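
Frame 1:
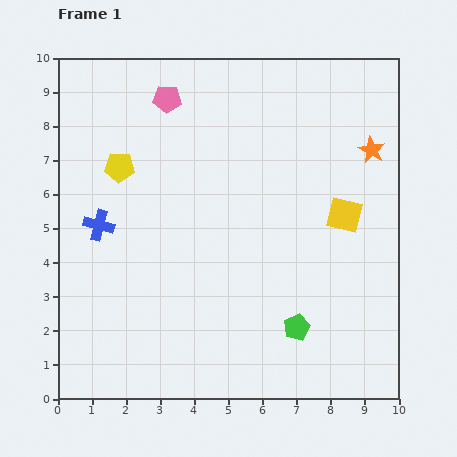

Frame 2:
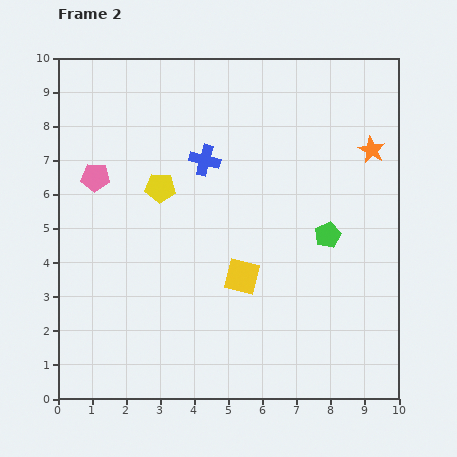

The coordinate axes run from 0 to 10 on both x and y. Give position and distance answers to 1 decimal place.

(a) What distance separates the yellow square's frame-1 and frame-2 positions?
3.5

The yellow square moved from (8.4, 5.4) to (5.4, 3.6), a distance of √(3.0² + 1.8²) ≈ 3.5.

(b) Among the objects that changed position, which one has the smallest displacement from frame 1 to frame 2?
the yellow pentagon

(moved 1.3)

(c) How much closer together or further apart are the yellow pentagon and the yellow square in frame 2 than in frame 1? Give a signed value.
-3.2

Distance in frame 1: 6.7. Distance in frame 2: 3.5.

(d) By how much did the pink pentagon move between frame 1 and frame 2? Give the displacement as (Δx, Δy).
(-2.1, -2.3)

The pink pentagon was at (3.2, 8.8) in frame 1 and (1.1, 6.5) in frame 2.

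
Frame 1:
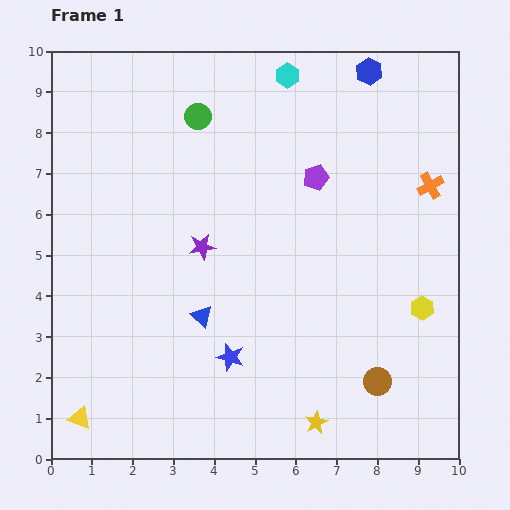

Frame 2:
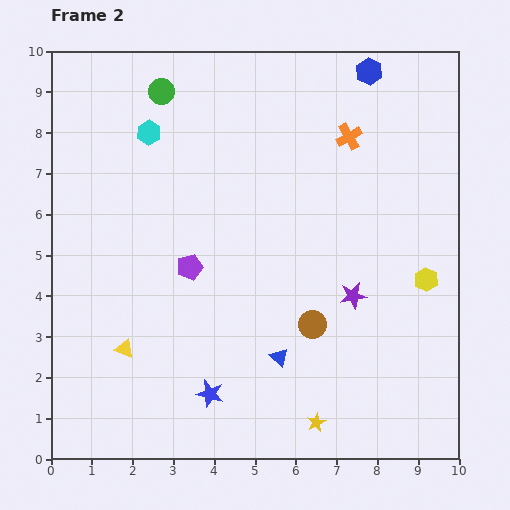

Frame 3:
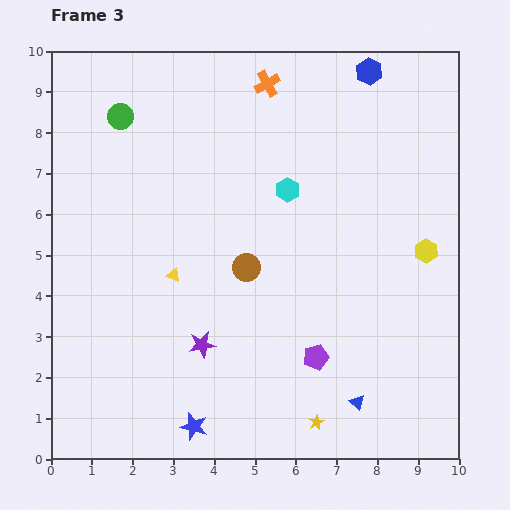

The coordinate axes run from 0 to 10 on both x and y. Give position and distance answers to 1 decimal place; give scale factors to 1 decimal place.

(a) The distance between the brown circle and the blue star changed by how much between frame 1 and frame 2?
-0.6

Distance in frame 1: 3.6. Distance in frame 2: 3.0.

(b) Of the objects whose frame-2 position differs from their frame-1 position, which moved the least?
the yellow hexagon

(moved 0.7)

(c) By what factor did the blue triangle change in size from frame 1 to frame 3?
0.7×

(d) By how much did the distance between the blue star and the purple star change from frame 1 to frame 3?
-0.8

Distance in frame 1: 2.8. Distance in frame 3: 2.0.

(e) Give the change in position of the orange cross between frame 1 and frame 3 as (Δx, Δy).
(-4.0, 2.5)

The orange cross was at (9.3, 6.7) in frame 1 and (5.3, 9.2) in frame 3.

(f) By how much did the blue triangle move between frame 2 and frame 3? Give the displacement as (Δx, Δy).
(1.9, -1.1)

The blue triangle was at (5.6, 2.5) in frame 2 and (7.5, 1.4) in frame 3.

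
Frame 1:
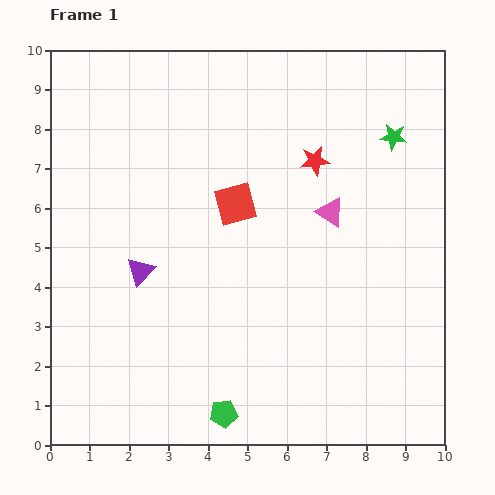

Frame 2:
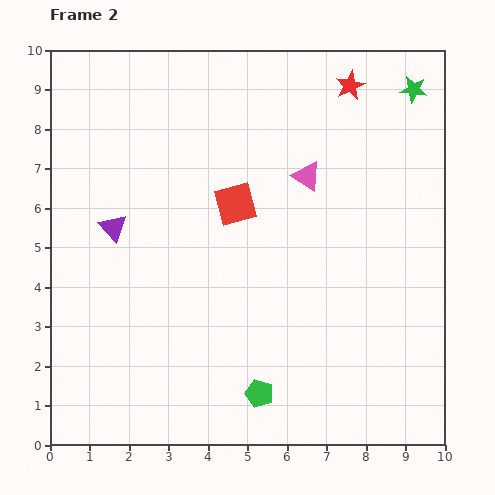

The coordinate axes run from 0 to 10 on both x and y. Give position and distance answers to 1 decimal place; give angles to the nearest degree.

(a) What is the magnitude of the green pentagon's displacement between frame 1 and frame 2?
1.0

The green pentagon moved from (4.4, 0.8) to (5.3, 1.3), a distance of √(0.9² + 0.5²) ≈ 1.0.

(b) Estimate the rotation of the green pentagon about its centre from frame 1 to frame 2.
26° clockwise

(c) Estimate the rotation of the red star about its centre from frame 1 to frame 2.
17° counter-clockwise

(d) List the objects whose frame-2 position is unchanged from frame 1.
the red square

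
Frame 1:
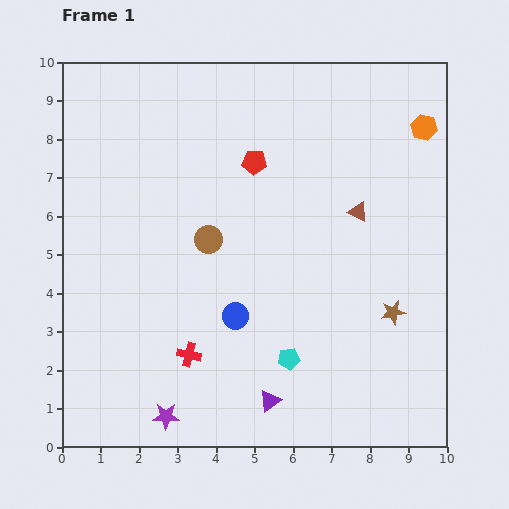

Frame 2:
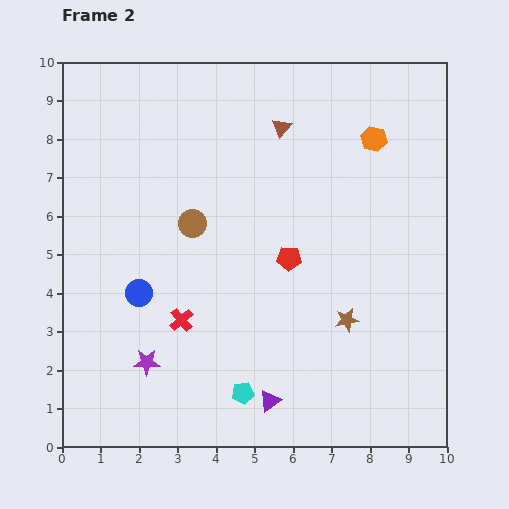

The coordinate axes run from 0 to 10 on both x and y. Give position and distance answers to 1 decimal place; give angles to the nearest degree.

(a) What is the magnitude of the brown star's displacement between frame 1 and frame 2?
1.2

The brown star moved from (8.6, 3.5) to (7.4, 3.3), a distance of √(1.2² + 0.2²) ≈ 1.2.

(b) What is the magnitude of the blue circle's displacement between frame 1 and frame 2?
2.6

The blue circle moved from (4.5, 3.4) to (2.0, 4.0), a distance of √(2.5² + 0.6²) ≈ 2.6.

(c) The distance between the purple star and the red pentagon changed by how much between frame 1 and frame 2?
-2.4

Distance in frame 1: 7.0. Distance in frame 2: 4.6.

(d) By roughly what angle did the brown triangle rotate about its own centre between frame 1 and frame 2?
41° clockwise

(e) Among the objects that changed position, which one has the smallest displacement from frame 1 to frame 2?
the brown circle

(moved 0.6)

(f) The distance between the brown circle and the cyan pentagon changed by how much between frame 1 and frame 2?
+0.9

Distance in frame 1: 3.7. Distance in frame 2: 4.6.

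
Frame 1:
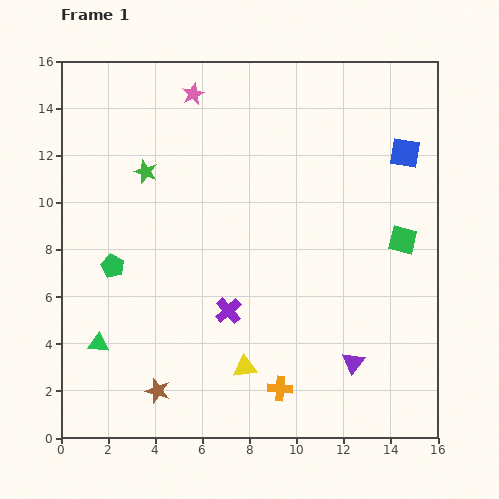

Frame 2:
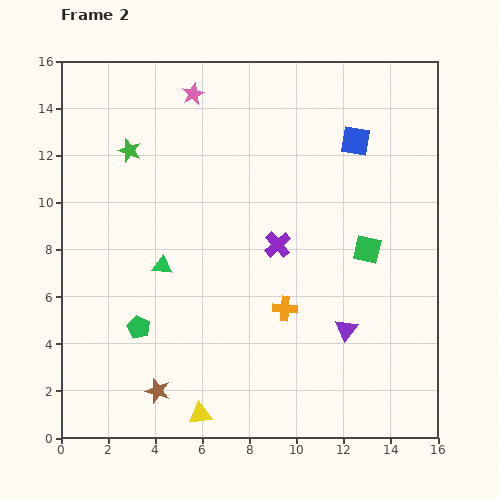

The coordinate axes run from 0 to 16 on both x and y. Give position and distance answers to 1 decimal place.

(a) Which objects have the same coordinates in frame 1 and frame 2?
the brown star, the pink star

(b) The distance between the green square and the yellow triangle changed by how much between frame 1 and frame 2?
+1.4

Distance in frame 1: 8.6. Distance in frame 2: 10.0.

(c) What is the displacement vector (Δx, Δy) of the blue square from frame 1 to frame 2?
(-2.1, 0.5)

The blue square was at (14.6, 12.1) in frame 1 and (12.5, 12.6) in frame 2.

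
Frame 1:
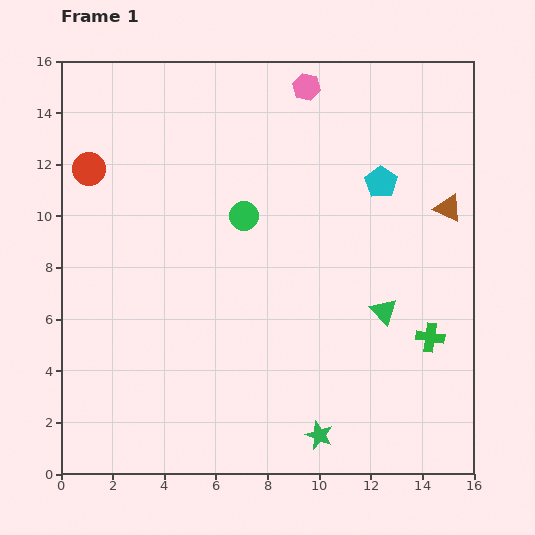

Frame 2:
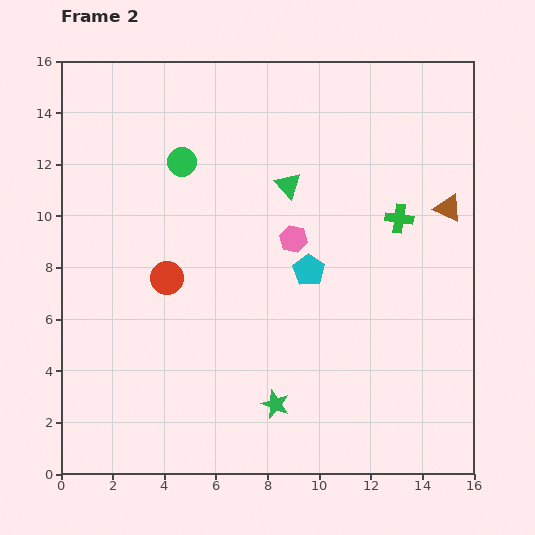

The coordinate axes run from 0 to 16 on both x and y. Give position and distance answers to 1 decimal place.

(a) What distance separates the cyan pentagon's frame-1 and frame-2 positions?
4.4

The cyan pentagon moved from (12.4, 11.3) to (9.6, 7.9), a distance of √(2.8² + 3.4²) ≈ 4.4.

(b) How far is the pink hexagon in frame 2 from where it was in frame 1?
5.9

The pink hexagon moved from (9.5, 15.0) to (9.0, 9.1), a distance of √(0.5² + 5.9²) ≈ 5.9.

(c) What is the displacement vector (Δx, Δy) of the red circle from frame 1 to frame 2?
(3.0, -4.2)

The red circle was at (1.1, 11.8) in frame 1 and (4.1, 7.6) in frame 2.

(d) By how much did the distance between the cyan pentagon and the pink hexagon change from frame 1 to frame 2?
-3.4

Distance in frame 1: 4.7. Distance in frame 2: 1.3.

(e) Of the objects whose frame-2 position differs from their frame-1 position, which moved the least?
the green star

(moved 2.1)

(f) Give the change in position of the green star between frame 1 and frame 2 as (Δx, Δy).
(-1.7, 1.2)

The green star was at (10.0, 1.5) in frame 1 and (8.3, 2.7) in frame 2.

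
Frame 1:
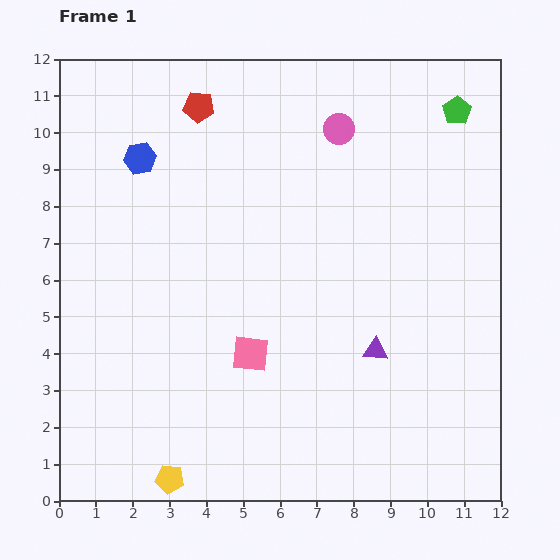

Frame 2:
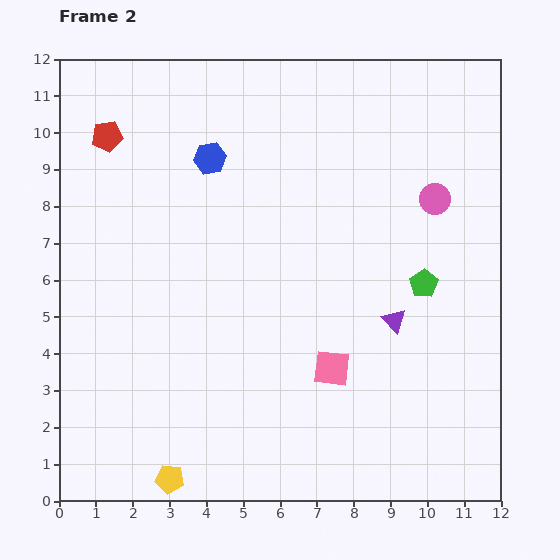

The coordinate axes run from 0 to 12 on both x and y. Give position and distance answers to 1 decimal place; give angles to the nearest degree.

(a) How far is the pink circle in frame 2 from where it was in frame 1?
3.2

The pink circle moved from (7.6, 10.1) to (10.2, 8.2), a distance of √(2.6² + 1.9²) ≈ 3.2.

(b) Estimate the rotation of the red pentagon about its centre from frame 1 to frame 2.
17° counter-clockwise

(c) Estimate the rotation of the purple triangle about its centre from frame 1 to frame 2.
42° clockwise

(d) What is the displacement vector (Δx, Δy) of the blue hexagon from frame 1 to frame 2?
(1.9, 0.0)

The blue hexagon was at (2.2, 9.3) in frame 1 and (4.1, 9.3) in frame 2.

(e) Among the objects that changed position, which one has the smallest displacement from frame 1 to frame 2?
the purple triangle

(moved 0.9)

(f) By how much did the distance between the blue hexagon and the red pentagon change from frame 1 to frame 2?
+0.8

Distance in frame 1: 2.1. Distance in frame 2: 2.9.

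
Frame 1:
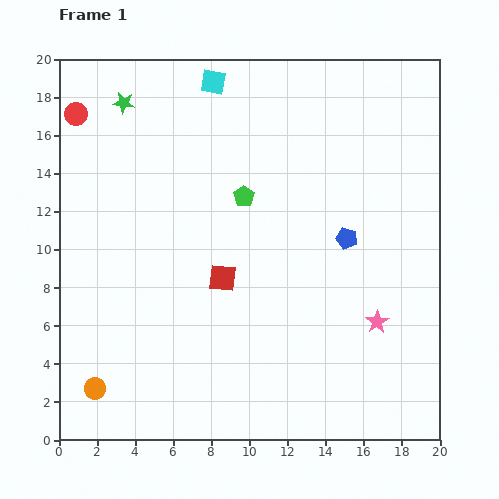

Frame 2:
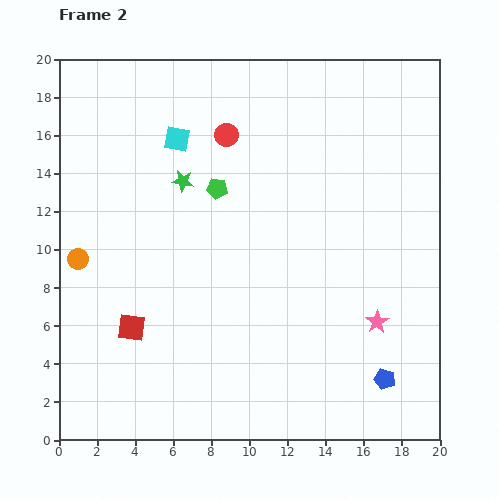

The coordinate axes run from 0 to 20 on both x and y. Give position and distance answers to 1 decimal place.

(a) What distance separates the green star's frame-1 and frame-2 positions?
5.1

The green star moved from (3.4, 17.7) to (6.5, 13.6), a distance of √(3.1² + 4.1²) ≈ 5.1.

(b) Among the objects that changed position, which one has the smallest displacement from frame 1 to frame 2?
the green pentagon

(moved 1.5)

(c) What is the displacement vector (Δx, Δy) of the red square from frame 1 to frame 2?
(-4.8, -2.6)

The red square was at (8.6, 8.5) in frame 1 and (3.8, 5.9) in frame 2.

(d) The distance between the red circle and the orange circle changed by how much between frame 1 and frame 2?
-4.2

Distance in frame 1: 14.4. Distance in frame 2: 10.2.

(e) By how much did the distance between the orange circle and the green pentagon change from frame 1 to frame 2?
-4.6

Distance in frame 1: 12.8. Distance in frame 2: 8.2.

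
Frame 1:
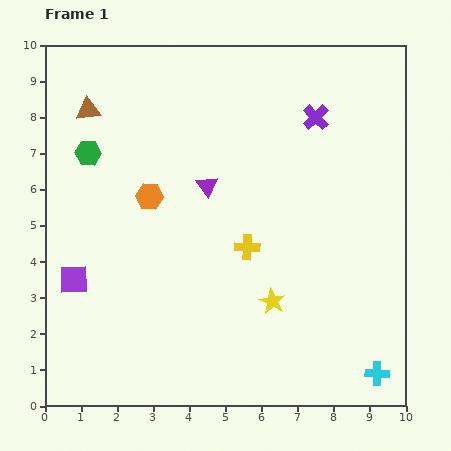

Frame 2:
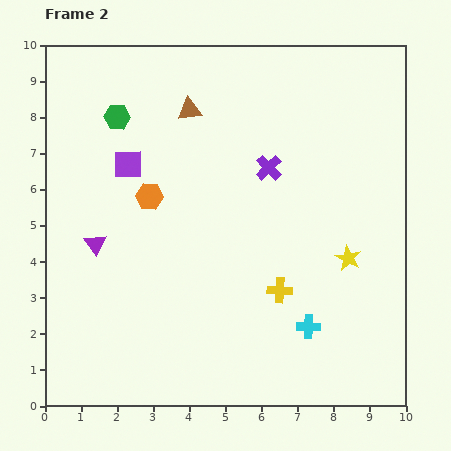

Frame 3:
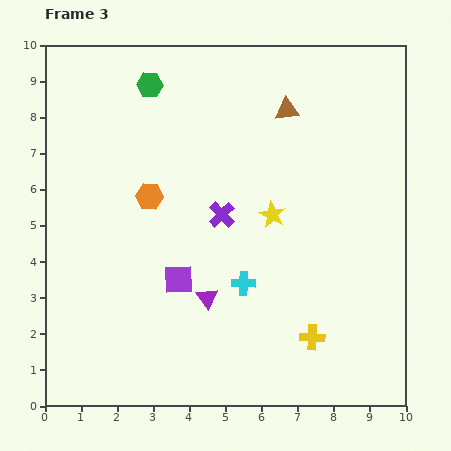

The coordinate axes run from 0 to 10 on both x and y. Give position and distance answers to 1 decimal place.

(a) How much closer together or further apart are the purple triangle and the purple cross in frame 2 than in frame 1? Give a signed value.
+1.6

Distance in frame 1: 3.6. Distance in frame 2: 5.2.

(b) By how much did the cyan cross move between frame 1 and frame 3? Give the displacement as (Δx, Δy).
(-3.7, 2.5)

The cyan cross was at (9.2, 0.9) in frame 1 and (5.5, 3.4) in frame 3.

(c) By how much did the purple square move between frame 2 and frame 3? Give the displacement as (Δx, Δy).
(1.4, -3.2)

The purple square was at (2.3, 6.7) in frame 2 and (3.7, 3.5) in frame 3.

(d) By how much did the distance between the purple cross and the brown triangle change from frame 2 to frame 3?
+0.7

Distance in frame 2: 2.7. Distance in frame 3: 3.4.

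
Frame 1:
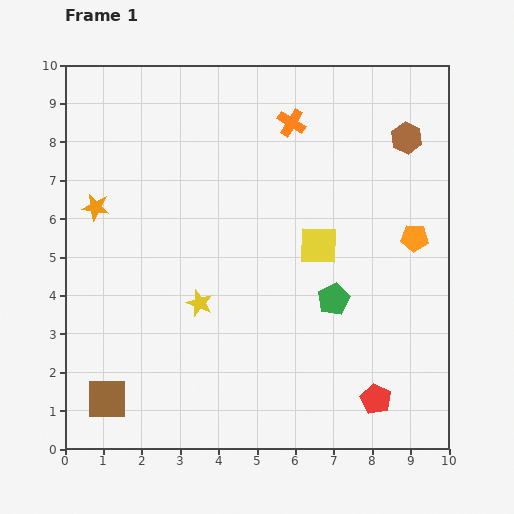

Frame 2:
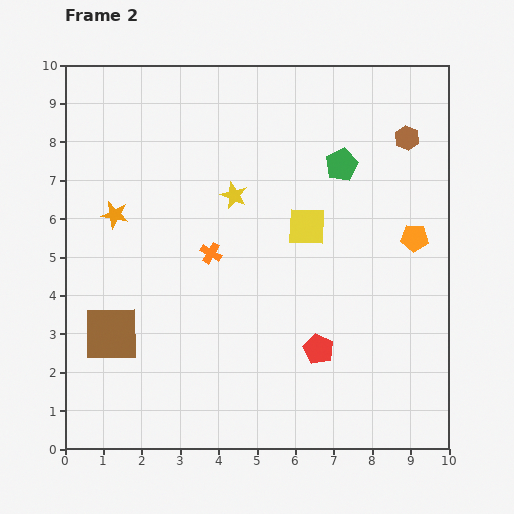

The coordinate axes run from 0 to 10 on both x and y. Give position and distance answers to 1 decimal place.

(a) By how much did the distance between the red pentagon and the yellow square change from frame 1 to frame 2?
-1.1

Distance in frame 1: 4.3. Distance in frame 2: 3.2.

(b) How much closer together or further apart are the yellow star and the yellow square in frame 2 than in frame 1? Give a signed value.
-1.3

Distance in frame 1: 3.4. Distance in frame 2: 2.1.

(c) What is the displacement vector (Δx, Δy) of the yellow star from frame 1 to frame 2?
(0.9, 2.8)

The yellow star was at (3.5, 3.8) in frame 1 and (4.4, 6.6) in frame 2.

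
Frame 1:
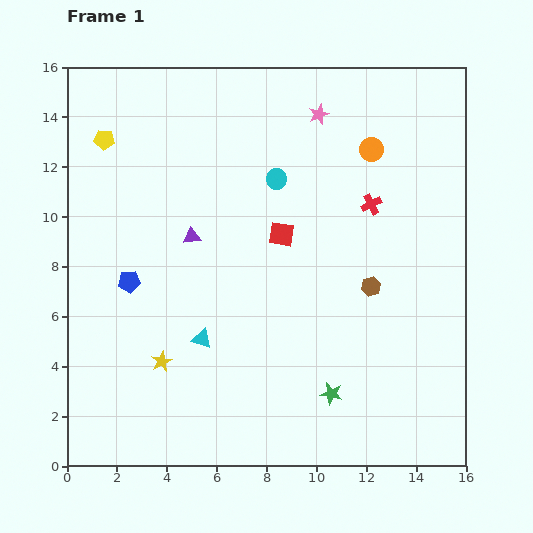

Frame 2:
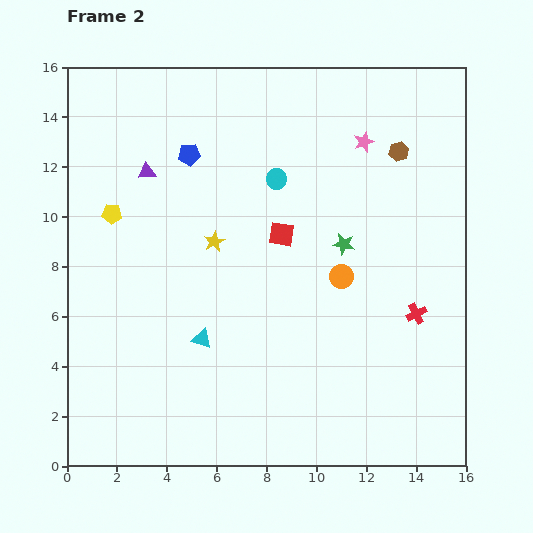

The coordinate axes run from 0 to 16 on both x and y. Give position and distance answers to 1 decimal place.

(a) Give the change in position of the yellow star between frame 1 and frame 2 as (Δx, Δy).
(2.1, 4.8)

The yellow star was at (3.8, 4.2) in frame 1 and (5.9, 9.0) in frame 2.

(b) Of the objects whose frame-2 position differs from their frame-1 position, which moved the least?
the pink star

(moved 2.1)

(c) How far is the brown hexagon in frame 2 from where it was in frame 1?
5.5

The brown hexagon moved from (12.2, 7.2) to (13.3, 12.6), a distance of √(1.1² + 5.4²) ≈ 5.5.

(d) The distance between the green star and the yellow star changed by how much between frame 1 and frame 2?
-1.7

Distance in frame 1: 6.9. Distance in frame 2: 5.2.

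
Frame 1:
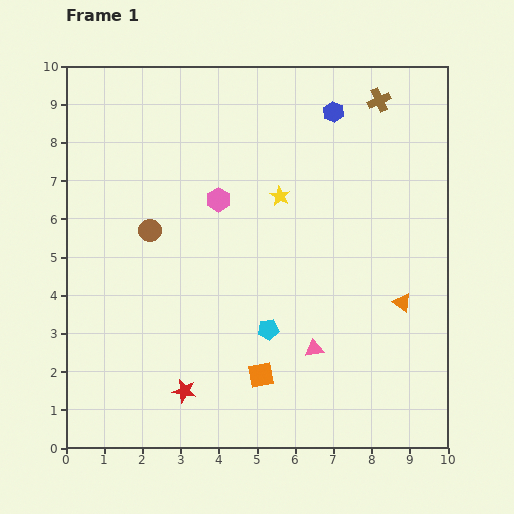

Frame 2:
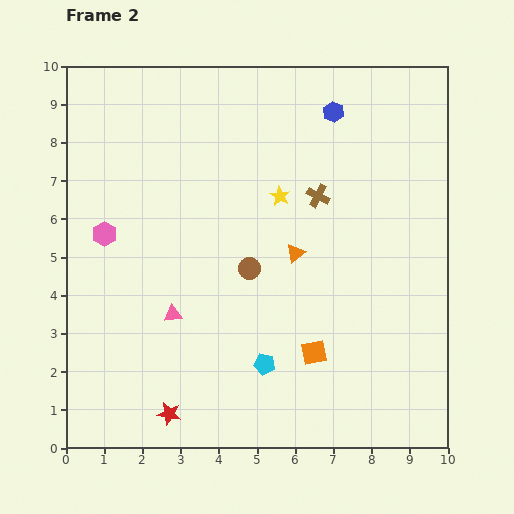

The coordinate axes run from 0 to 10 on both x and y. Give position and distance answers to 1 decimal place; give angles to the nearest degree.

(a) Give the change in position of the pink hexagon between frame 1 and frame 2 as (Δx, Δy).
(-3.0, -0.9)

The pink hexagon was at (4.0, 6.5) in frame 1 and (1.0, 5.6) in frame 2.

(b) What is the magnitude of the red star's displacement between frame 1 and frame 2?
0.7

The red star moved from (3.1, 1.5) to (2.7, 0.9), a distance of √(0.4² + 0.6²) ≈ 0.7.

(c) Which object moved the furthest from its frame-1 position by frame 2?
the pink triangle

(moved 3.8; next 3.1)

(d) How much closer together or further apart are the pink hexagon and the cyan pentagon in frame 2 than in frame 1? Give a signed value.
+1.8

Distance in frame 1: 3.6. Distance in frame 2: 5.4.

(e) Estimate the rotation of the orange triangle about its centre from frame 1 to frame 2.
46° clockwise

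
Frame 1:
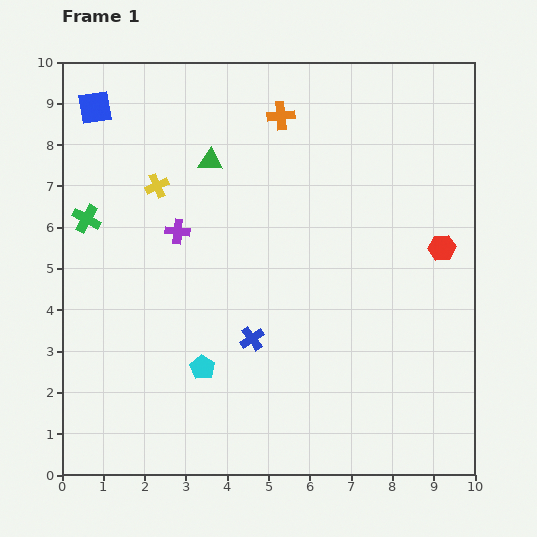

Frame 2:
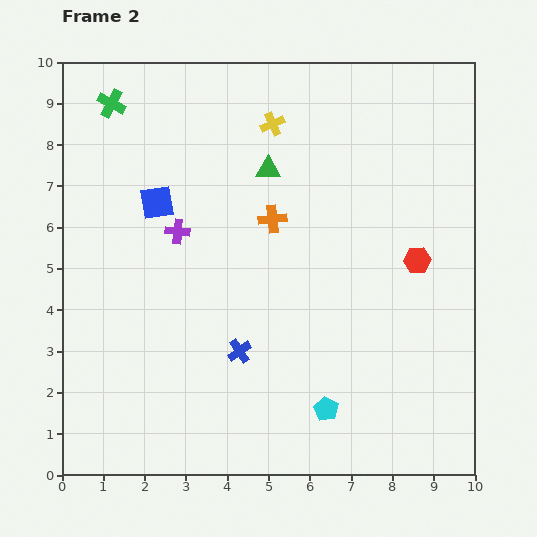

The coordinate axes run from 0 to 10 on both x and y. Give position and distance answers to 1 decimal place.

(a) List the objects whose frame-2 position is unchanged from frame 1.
the purple cross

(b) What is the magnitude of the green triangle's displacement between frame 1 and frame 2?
1.4

The green triangle moved from (3.6, 7.6) to (5.0, 7.4), a distance of √(1.4² + 0.2²) ≈ 1.4.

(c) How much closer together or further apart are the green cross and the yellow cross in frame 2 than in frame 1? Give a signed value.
+2.0

Distance in frame 1: 1.9. Distance in frame 2: 3.9.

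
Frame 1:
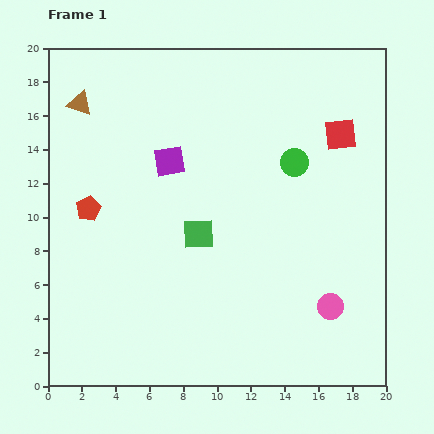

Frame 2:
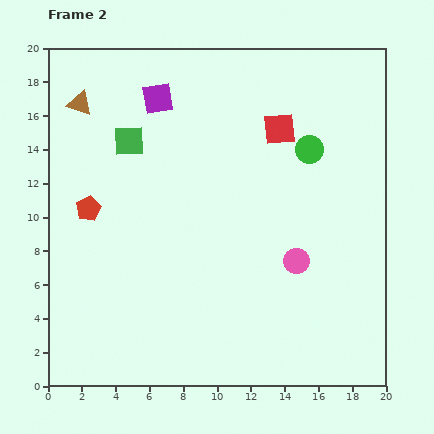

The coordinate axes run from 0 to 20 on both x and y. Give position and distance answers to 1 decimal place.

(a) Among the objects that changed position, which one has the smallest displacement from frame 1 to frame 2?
the green circle

(moved 1.2)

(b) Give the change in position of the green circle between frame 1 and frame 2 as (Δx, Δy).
(0.9, 0.8)

The green circle was at (14.6, 13.2) in frame 1 and (15.5, 14.0) in frame 2.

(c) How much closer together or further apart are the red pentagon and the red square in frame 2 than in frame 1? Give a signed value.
-3.3

Distance in frame 1: 15.5. Distance in frame 2: 12.2.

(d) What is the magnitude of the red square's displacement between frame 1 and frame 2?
3.6

The red square moved from (17.3, 14.9) to (13.7, 15.2), a distance of √(3.6² + 0.3²) ≈ 3.6.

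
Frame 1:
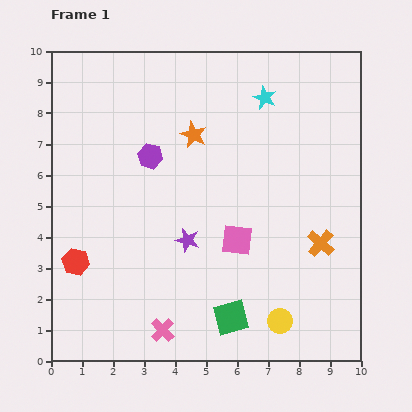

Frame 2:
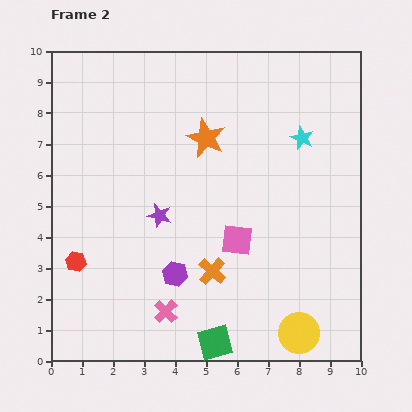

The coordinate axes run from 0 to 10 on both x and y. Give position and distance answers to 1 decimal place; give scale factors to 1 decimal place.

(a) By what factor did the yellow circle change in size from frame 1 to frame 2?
1.6×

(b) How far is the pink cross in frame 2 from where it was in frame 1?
0.6

The pink cross moved from (3.6, 1.0) to (3.7, 1.6), a distance of √(0.1² + 0.6²) ≈ 0.6.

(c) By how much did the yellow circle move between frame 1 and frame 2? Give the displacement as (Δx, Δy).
(0.6, -0.4)

The yellow circle was at (7.4, 1.3) in frame 1 and (8.0, 0.9) in frame 2.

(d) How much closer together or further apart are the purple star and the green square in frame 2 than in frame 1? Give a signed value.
+1.6

Distance in frame 1: 2.9. Distance in frame 2: 4.5.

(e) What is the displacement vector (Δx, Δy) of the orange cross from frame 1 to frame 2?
(-3.5, -0.9)

The orange cross was at (8.7, 3.8) in frame 1 and (5.2, 2.9) in frame 2.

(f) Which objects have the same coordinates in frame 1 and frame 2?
the red hexagon, the pink square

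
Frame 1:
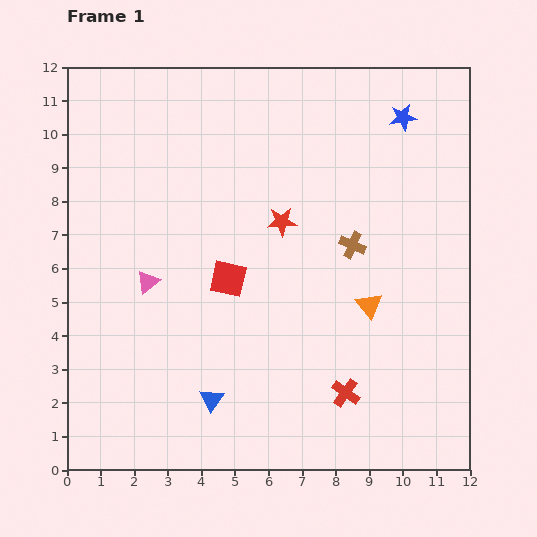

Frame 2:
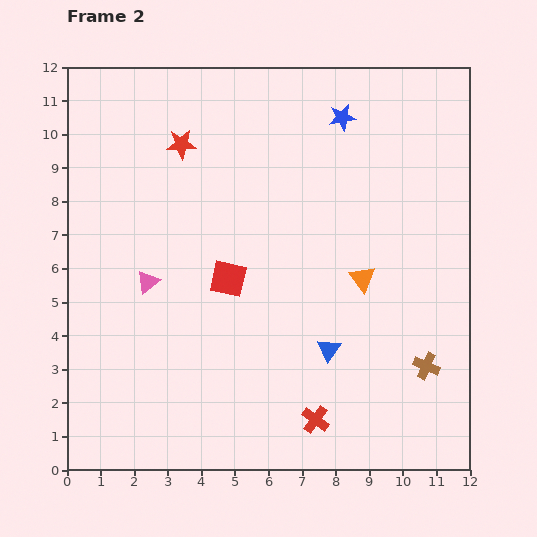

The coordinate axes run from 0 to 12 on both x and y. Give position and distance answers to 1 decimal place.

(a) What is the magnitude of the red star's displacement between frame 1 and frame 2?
3.8

The red star moved from (6.4, 7.4) to (3.4, 9.7), a distance of √(3.0² + 2.3²) ≈ 3.8.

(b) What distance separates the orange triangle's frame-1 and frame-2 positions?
0.8

The orange triangle moved from (9.0, 4.9) to (8.8, 5.7), a distance of √(0.2² + 0.8²) ≈ 0.8.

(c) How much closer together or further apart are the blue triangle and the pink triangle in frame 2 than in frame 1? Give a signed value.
+1.8

Distance in frame 1: 4.0. Distance in frame 2: 5.8.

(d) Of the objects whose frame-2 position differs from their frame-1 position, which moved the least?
the orange triangle

(moved 0.8)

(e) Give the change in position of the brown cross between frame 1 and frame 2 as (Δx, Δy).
(2.2, -3.6)

The brown cross was at (8.5, 6.7) in frame 1 and (10.7, 3.1) in frame 2.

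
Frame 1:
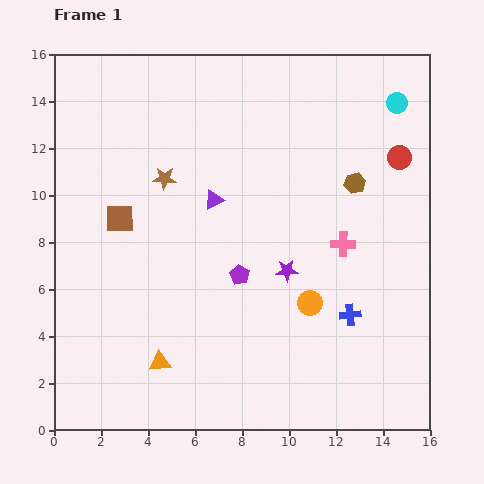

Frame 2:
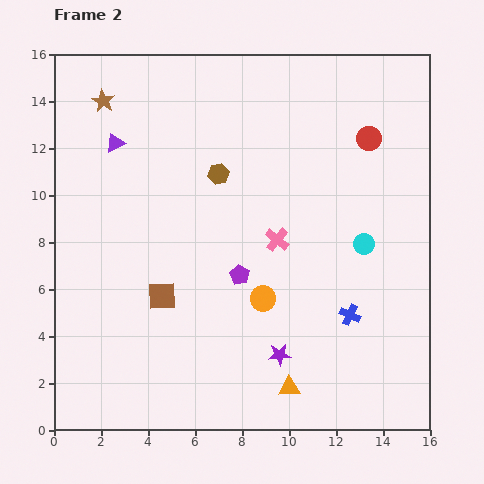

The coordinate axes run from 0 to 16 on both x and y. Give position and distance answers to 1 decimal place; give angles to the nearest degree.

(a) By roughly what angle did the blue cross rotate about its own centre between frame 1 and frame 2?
30° clockwise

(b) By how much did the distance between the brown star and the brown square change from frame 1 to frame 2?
+6.2

Distance in frame 1: 2.5. Distance in frame 2: 8.7.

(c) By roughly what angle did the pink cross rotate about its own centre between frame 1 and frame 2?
37° clockwise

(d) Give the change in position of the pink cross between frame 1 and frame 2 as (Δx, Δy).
(-2.8, 0.2)

The pink cross was at (12.3, 7.9) in frame 1 and (9.5, 8.1) in frame 2.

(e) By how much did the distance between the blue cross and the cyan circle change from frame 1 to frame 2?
-6.1

Distance in frame 1: 9.2. Distance in frame 2: 3.1.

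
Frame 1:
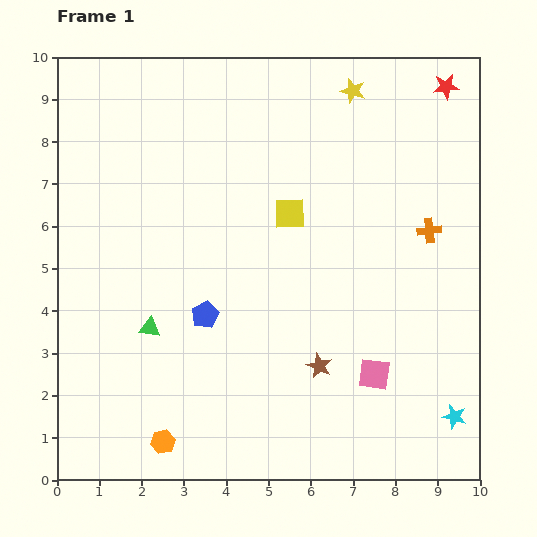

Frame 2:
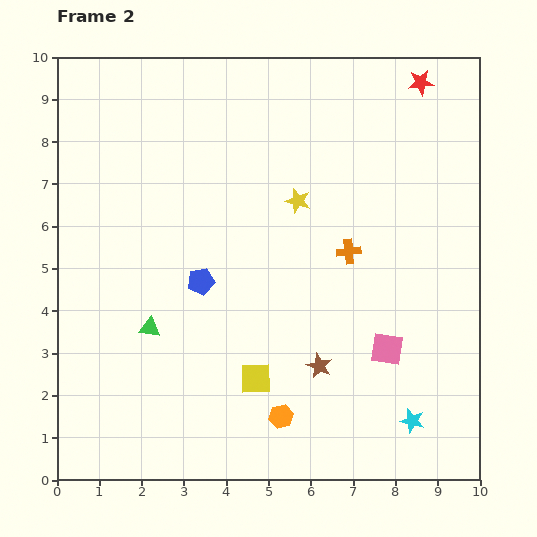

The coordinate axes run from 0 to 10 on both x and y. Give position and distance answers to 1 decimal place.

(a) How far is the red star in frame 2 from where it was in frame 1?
0.6

The red star moved from (9.2, 9.3) to (8.6, 9.4), a distance of √(0.6² + 0.1²) ≈ 0.6.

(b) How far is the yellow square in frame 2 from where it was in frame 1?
4.0

The yellow square moved from (5.5, 6.3) to (4.7, 2.4), a distance of √(0.8² + 3.9²) ≈ 4.0.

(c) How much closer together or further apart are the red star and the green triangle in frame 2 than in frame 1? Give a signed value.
-0.4

Distance in frame 1: 9.0. Distance in frame 2: 8.6.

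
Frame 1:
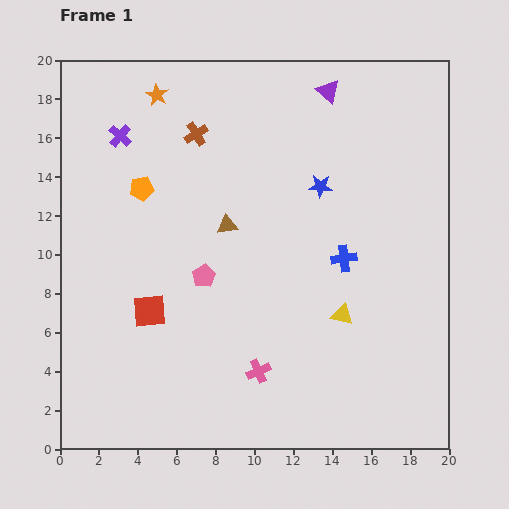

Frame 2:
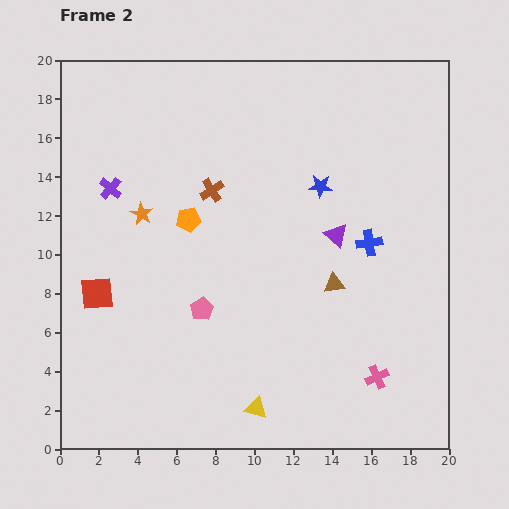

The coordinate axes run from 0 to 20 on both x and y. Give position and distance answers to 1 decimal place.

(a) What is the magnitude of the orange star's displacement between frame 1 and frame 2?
6.2

The orange star moved from (5.0, 18.2) to (4.2, 12.1), a distance of √(0.8² + 6.1²) ≈ 6.2.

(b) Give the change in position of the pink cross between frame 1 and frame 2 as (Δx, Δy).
(6.1, -0.3)

The pink cross was at (10.2, 4.0) in frame 1 and (16.3, 3.7) in frame 2.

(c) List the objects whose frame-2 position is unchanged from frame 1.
the blue star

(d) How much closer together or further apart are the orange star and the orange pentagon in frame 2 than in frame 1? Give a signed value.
-2.5

Distance in frame 1: 4.9. Distance in frame 2: 2.4.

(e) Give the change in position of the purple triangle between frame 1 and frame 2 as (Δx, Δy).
(0.4, -7.4)

The purple triangle was at (13.8, 18.4) in frame 1 and (14.2, 11.0) in frame 2.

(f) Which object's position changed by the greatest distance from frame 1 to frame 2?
the purple triangle

(moved 7.4; next 6.5)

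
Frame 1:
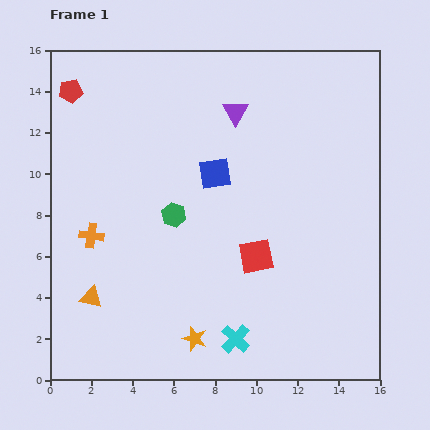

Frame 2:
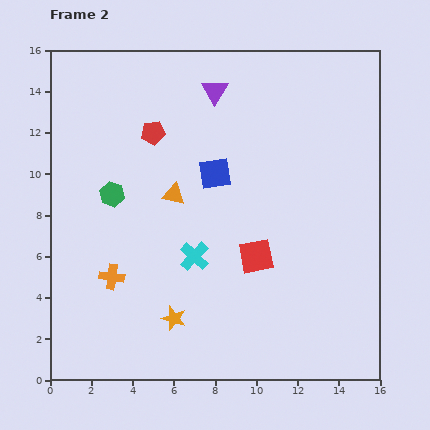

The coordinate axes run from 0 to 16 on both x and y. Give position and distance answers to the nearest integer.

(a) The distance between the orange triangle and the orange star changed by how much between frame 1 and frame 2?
+1

Distance in frame 1: 5. Distance in frame 2: 6.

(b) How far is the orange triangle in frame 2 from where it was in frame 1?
6

The orange triangle moved from (2, 4) to (6, 9), a distance of √(4² + 5²) ≈ 6.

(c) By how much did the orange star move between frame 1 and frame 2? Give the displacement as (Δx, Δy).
(-1, 1)

The orange star was at (7, 2) in frame 1 and (6, 3) in frame 2.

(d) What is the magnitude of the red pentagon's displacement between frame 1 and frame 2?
4

The red pentagon moved from (1, 14) to (5, 12), a distance of √(4² + 2²) ≈ 4.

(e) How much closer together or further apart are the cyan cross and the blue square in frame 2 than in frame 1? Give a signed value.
-4

Distance in frame 1: 8. Distance in frame 2: 4.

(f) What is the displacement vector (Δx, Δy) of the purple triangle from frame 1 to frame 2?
(-1, 1)

The purple triangle was at (9, 13) in frame 1 and (8, 14) in frame 2.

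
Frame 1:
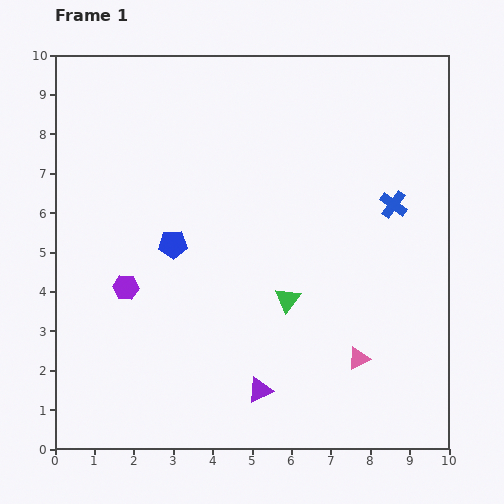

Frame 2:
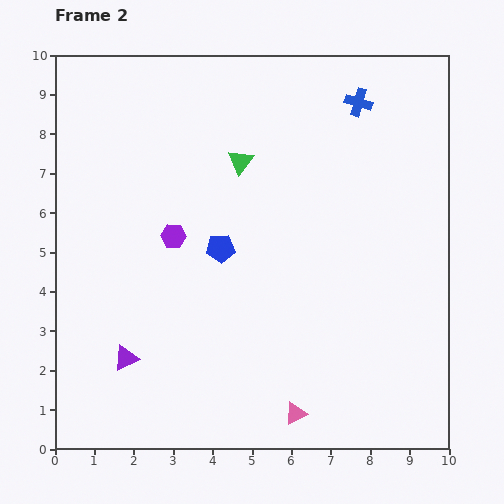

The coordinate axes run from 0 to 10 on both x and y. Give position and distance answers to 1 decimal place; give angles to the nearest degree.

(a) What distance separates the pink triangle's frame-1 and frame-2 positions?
2.1

The pink triangle moved from (7.7, 2.3) to (6.1, 0.9), a distance of √(1.6² + 1.4²) ≈ 2.1.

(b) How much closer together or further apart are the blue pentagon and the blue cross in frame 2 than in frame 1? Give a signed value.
-0.6

Distance in frame 1: 5.7. Distance in frame 2: 5.1.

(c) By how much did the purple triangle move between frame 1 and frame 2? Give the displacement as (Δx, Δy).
(-3.4, 0.8)

The purple triangle was at (5.2, 1.5) in frame 1 and (1.8, 2.3) in frame 2.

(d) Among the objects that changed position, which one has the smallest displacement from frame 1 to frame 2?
the blue pentagon

(moved 1.2)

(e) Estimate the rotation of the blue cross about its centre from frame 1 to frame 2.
19° counter-clockwise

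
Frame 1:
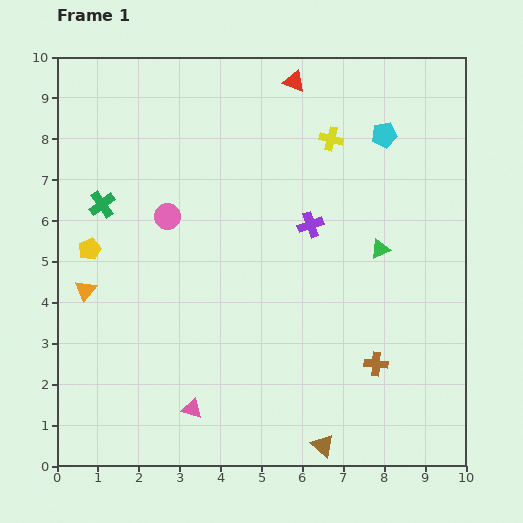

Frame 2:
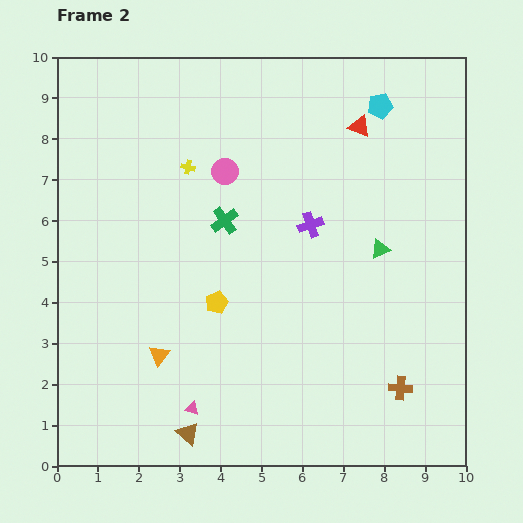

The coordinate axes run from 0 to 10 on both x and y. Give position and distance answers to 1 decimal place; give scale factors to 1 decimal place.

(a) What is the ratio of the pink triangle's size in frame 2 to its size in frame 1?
0.7×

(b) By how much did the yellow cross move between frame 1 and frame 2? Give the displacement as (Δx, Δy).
(-3.5, -0.7)

The yellow cross was at (6.7, 8.0) in frame 1 and (3.2, 7.3) in frame 2.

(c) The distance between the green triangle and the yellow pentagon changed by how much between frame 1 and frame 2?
-2.9

Distance in frame 1: 7.1. Distance in frame 2: 4.2.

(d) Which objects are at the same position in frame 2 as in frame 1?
the pink triangle, the green triangle, the purple cross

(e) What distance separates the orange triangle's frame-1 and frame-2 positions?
2.4

The orange triangle moved from (0.7, 4.3) to (2.5, 2.7), a distance of √(1.8² + 1.6²) ≈ 2.4.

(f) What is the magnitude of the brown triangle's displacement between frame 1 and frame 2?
3.3

The brown triangle moved from (6.5, 0.5) to (3.2, 0.8), a distance of √(3.3² + 0.3²) ≈ 3.3.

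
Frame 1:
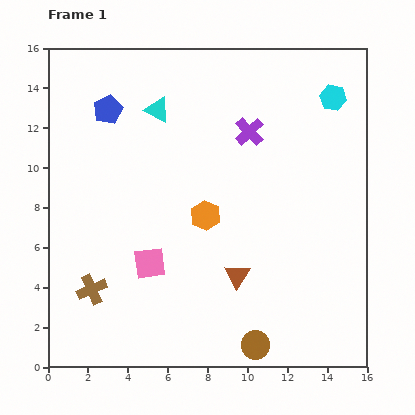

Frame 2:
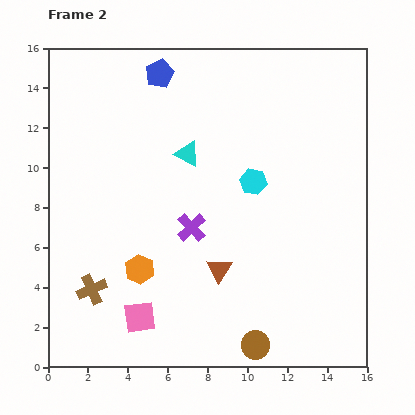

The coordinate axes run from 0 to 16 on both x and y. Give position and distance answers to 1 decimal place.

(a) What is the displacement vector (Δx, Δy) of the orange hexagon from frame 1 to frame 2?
(-3.3, -2.7)

The orange hexagon was at (7.9, 7.6) in frame 1 and (4.6, 4.9) in frame 2.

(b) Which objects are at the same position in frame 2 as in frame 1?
the brown cross, the brown circle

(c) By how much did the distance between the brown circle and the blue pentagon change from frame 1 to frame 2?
+0.5

Distance in frame 1: 13.9. Distance in frame 2: 14.4.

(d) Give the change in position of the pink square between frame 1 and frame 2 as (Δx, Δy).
(-0.5, -2.7)

The pink square was at (5.1, 5.2) in frame 1 and (4.6, 2.5) in frame 2.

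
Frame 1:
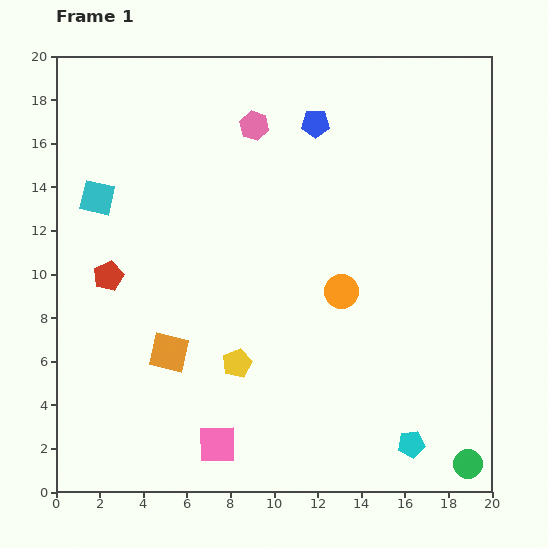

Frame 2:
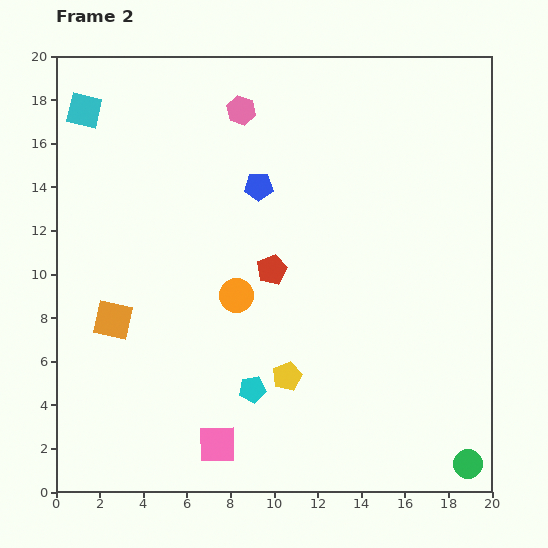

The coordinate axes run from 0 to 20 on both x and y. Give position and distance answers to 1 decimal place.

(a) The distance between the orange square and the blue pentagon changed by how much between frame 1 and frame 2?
-3.4

Distance in frame 1: 12.5. Distance in frame 2: 9.1.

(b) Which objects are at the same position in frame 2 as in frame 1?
the green circle, the pink square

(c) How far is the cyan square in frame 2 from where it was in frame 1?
4.0

The cyan square moved from (1.9, 13.5) to (1.3, 17.5), a distance of √(0.6² + 4.0²) ≈ 4.0.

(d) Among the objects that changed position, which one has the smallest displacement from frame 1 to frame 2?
the pink hexagon

(moved 0.9)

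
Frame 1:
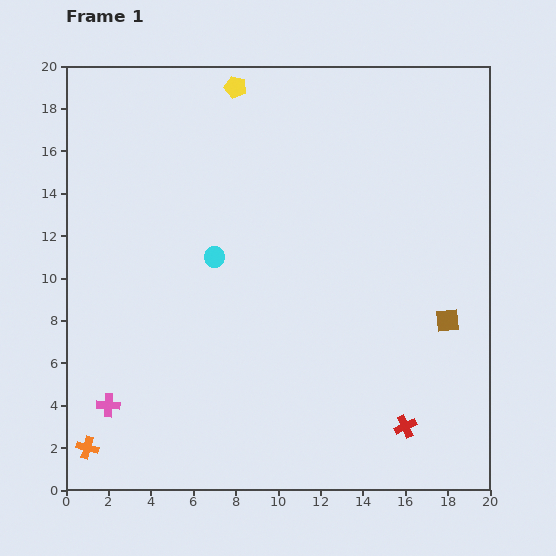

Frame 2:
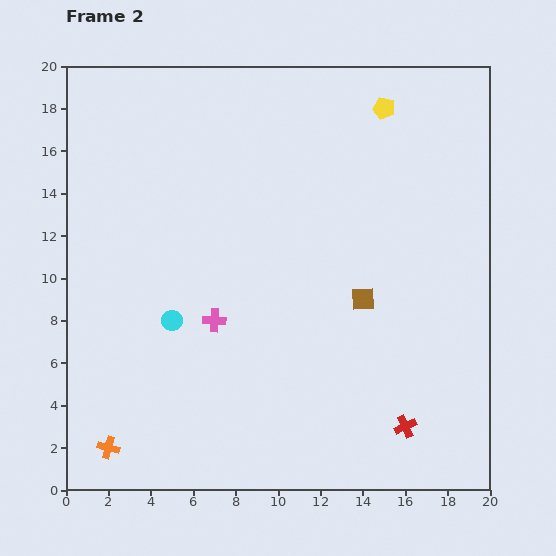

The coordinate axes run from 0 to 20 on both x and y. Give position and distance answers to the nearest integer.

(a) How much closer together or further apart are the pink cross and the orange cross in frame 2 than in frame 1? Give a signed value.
+6

Distance in frame 1: 2. Distance in frame 2: 8.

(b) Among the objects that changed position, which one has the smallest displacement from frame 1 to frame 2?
the orange cross

(moved 1)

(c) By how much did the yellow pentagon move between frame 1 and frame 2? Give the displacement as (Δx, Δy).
(7, -1)

The yellow pentagon was at (8, 19) in frame 1 and (15, 18) in frame 2.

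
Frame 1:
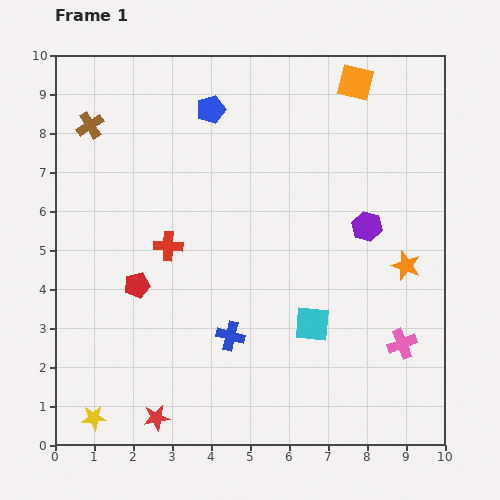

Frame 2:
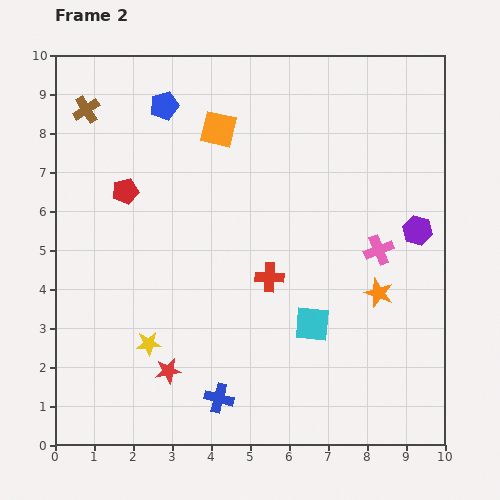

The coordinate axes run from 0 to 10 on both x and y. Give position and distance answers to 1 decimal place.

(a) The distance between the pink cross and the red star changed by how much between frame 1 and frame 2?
-0.4

Distance in frame 1: 6.6. Distance in frame 2: 6.2.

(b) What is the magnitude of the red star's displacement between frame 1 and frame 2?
1.2

The red star moved from (2.6, 0.7) to (2.9, 1.9), a distance of √(0.3² + 1.2²) ≈ 1.2.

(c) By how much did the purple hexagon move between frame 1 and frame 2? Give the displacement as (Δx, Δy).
(1.3, -0.1)

The purple hexagon was at (8.0, 5.6) in frame 1 and (9.3, 5.5) in frame 2.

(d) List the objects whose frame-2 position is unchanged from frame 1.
the cyan square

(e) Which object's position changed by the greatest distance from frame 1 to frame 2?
the orange square

(moved 3.7; next 2.7)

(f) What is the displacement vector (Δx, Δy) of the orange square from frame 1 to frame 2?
(-3.5, -1.2)

The orange square was at (7.7, 9.3) in frame 1 and (4.2, 8.1) in frame 2.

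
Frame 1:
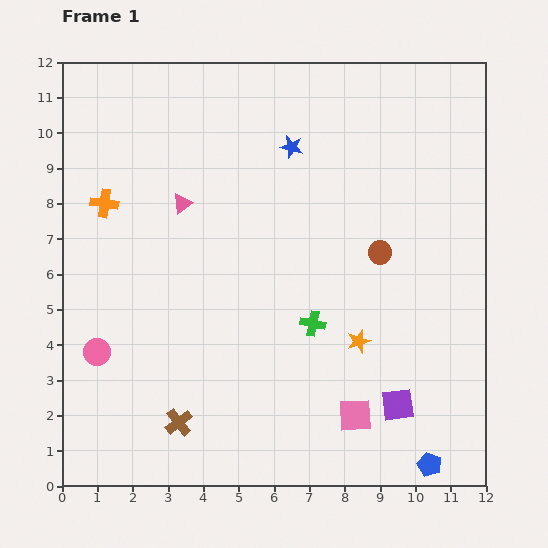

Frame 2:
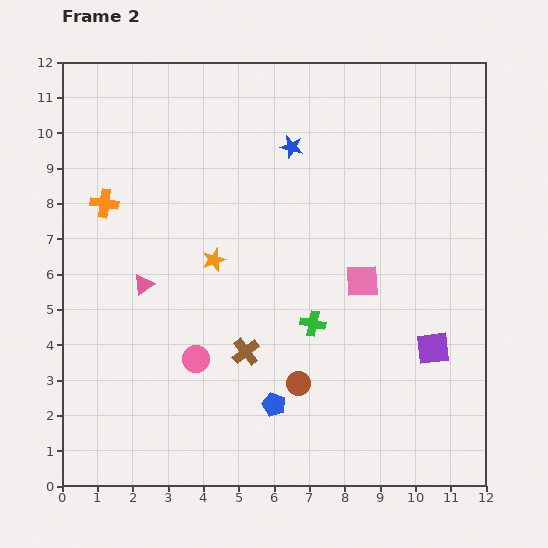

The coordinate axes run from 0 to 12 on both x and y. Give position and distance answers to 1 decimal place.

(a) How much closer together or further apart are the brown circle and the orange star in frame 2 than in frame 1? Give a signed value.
+1.6

Distance in frame 1: 2.6. Distance in frame 2: 4.2.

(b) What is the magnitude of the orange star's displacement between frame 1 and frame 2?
4.7

The orange star moved from (8.4, 4.1) to (4.3, 6.4), a distance of √(4.1² + 2.3²) ≈ 4.7.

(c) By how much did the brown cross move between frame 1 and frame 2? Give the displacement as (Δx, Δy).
(1.9, 2.0)

The brown cross was at (3.3, 1.8) in frame 1 and (5.2, 3.8) in frame 2.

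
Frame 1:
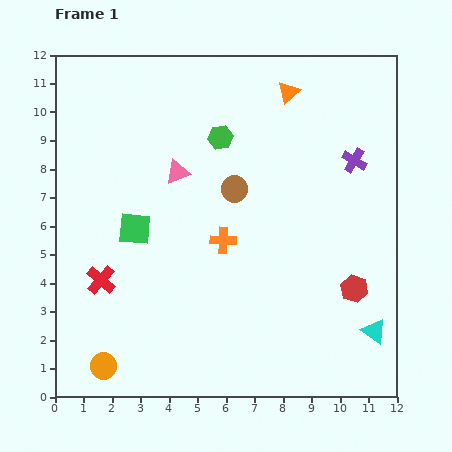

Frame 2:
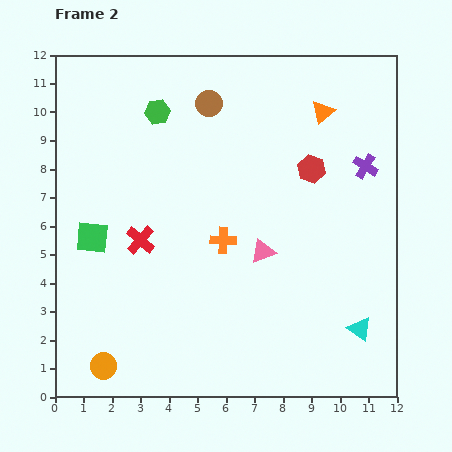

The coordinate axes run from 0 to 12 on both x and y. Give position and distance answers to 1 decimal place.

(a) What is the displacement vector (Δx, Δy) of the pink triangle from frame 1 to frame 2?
(3.0, -2.8)

The pink triangle was at (4.3, 7.9) in frame 1 and (7.3, 5.1) in frame 2.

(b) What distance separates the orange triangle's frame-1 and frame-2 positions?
1.4

The orange triangle moved from (8.2, 10.7) to (9.4, 10.0), a distance of √(1.2² + 0.7²) ≈ 1.4.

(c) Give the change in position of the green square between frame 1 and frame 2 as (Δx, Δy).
(-1.5, -0.3)

The green square was at (2.8, 5.9) in frame 1 and (1.3, 5.6) in frame 2.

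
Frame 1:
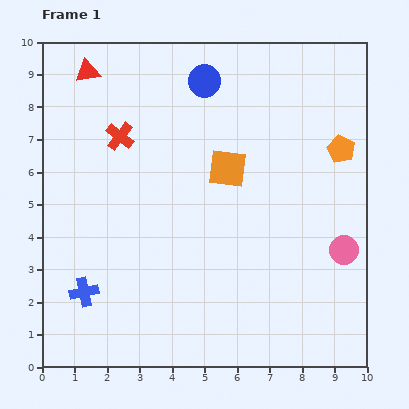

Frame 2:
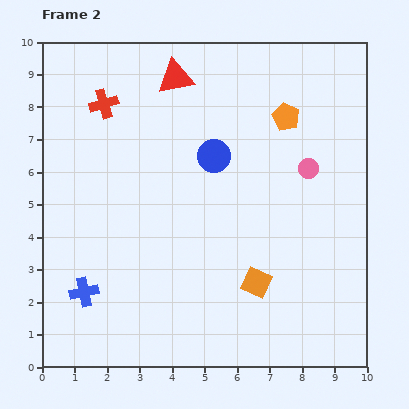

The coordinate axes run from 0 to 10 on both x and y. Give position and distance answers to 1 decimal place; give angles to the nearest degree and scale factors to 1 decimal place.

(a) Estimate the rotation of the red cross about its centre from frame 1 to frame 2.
35° clockwise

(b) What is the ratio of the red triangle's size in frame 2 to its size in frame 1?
1.5×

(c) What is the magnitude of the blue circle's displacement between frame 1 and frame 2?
2.3

The blue circle moved from (5.0, 8.8) to (5.3, 6.5), a distance of √(0.3² + 2.3²) ≈ 2.3.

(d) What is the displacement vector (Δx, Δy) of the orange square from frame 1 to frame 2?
(0.9, -3.5)

The orange square was at (5.7, 6.1) in frame 1 and (6.6, 2.6) in frame 2.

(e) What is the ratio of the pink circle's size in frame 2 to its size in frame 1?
0.7×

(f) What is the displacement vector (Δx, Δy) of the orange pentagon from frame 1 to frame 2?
(-1.7, 1.0)

The orange pentagon was at (9.2, 6.7) in frame 1 and (7.5, 7.7) in frame 2.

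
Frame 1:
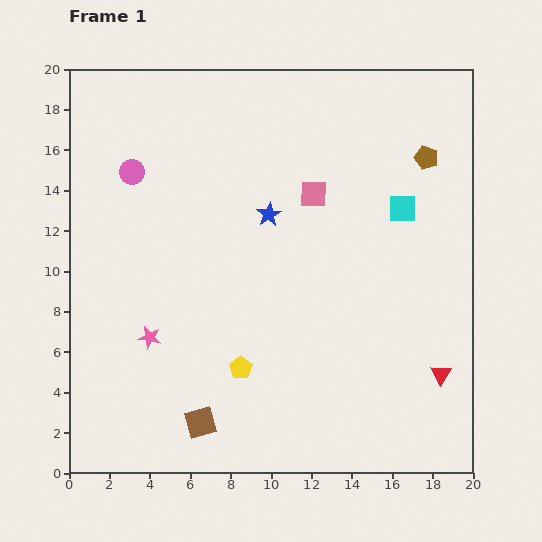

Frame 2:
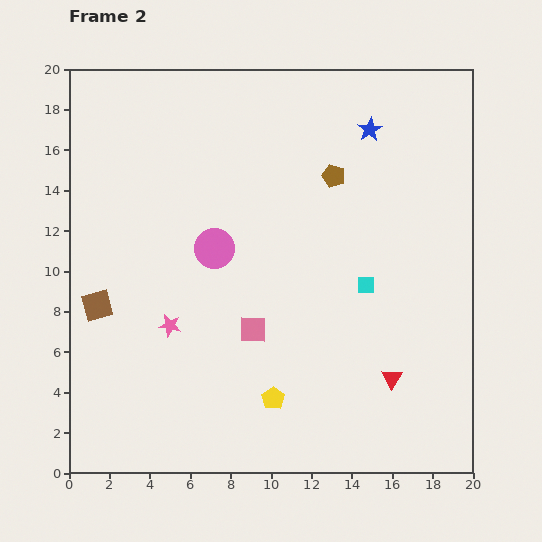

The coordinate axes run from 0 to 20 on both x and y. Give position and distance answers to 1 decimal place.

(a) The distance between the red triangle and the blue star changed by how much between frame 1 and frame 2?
+0.7

Distance in frame 1: 11.6. Distance in frame 2: 12.3.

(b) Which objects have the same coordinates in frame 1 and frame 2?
none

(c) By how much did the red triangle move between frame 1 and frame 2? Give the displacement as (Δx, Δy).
(-2.4, -0.2)

The red triangle was at (18.4, 4.9) in frame 1 and (16.0, 4.7) in frame 2.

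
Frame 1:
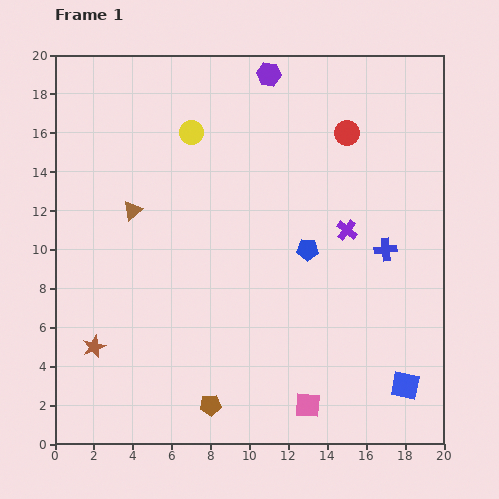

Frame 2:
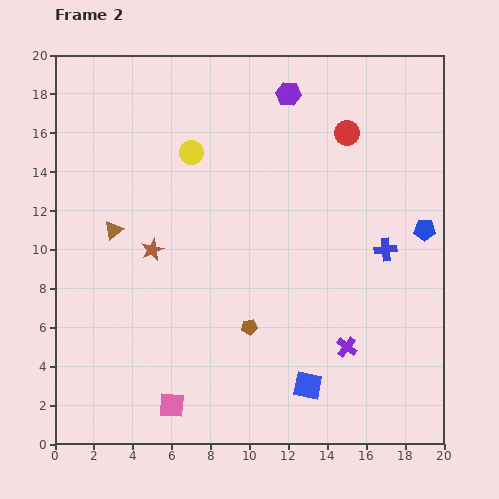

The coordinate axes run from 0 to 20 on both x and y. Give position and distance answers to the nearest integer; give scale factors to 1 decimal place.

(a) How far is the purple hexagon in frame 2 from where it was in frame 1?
1

The purple hexagon moved from (11, 19) to (12, 18), a distance of √(1² + 1²) ≈ 1.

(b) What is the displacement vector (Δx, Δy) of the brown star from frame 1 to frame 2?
(3, 5)

The brown star was at (2, 5) in frame 1 and (5, 10) in frame 2.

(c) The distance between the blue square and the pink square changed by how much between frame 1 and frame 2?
+2

Distance in frame 1: 5. Distance in frame 2: 7.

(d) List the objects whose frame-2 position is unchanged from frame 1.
the blue cross, the red circle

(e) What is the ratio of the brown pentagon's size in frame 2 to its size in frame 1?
0.7×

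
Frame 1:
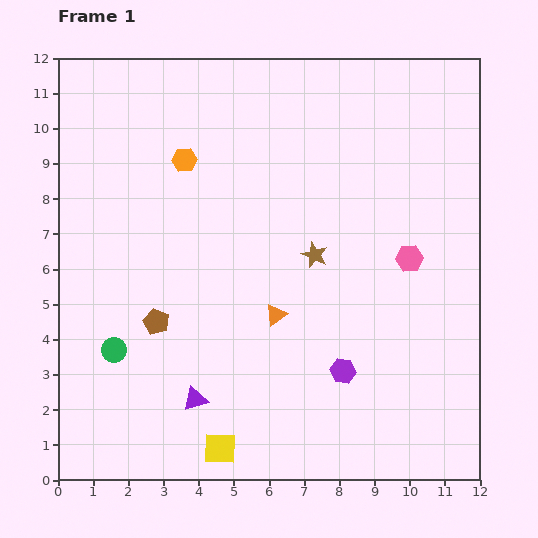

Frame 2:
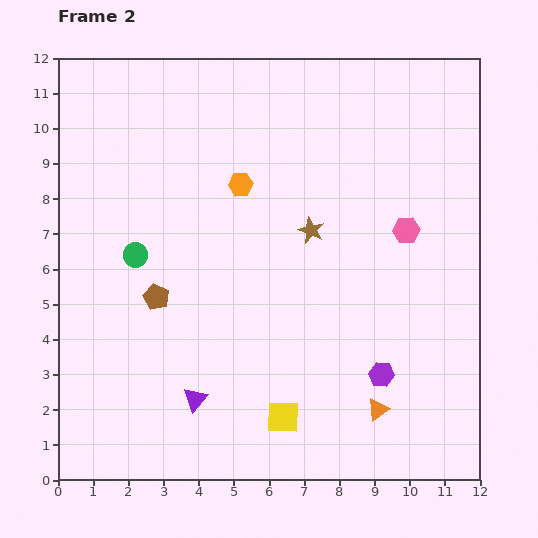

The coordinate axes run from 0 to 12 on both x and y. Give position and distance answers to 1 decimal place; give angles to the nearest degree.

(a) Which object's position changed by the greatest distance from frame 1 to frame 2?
the orange triangle

(moved 4.0; next 2.8)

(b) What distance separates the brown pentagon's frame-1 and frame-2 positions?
0.7

The brown pentagon moved from (2.8, 4.5) to (2.8, 5.2), a distance of √(0.0² + 0.7²) ≈ 0.7.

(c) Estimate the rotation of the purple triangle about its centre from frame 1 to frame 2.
32° counter-clockwise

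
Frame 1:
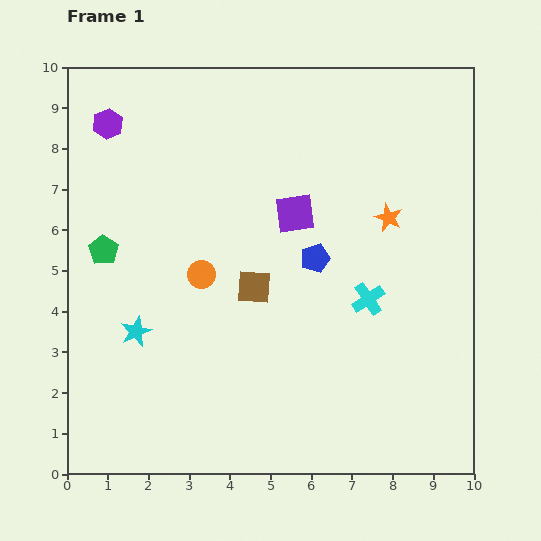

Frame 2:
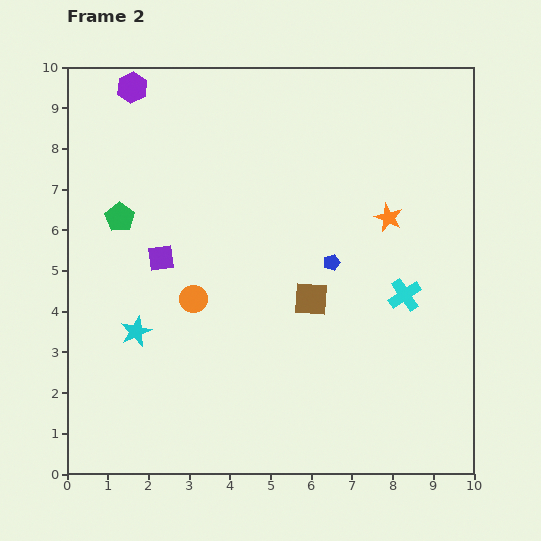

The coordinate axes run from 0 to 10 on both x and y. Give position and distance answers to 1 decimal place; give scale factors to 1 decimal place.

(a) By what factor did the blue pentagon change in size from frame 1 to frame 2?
0.6×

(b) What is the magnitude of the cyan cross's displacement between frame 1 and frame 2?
0.9

The cyan cross moved from (7.4, 4.3) to (8.3, 4.4), a distance of √(0.9² + 0.1²) ≈ 0.9.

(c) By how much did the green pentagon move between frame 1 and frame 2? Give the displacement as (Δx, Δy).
(0.4, 0.8)

The green pentagon was at (0.9, 5.5) in frame 1 and (1.3, 6.3) in frame 2.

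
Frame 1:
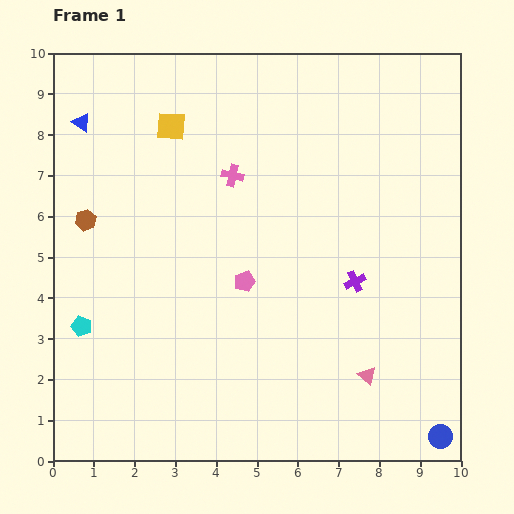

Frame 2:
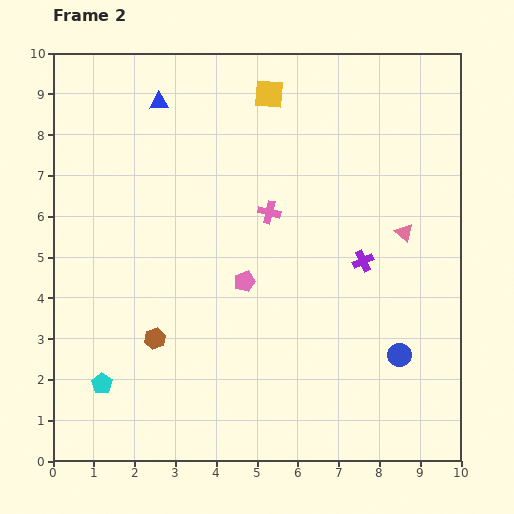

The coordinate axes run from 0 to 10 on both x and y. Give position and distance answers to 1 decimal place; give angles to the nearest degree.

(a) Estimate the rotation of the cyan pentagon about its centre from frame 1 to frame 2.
16° clockwise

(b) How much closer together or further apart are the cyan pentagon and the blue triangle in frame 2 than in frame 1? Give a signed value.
+2.0

Distance in frame 1: 5.0. Distance in frame 2: 7.0.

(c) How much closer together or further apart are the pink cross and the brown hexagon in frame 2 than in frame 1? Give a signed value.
+0.4

Distance in frame 1: 3.8. Distance in frame 2: 4.2.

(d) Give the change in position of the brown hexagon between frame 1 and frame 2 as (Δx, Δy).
(1.7, -2.9)

The brown hexagon was at (0.8, 5.9) in frame 1 and (2.5, 3.0) in frame 2.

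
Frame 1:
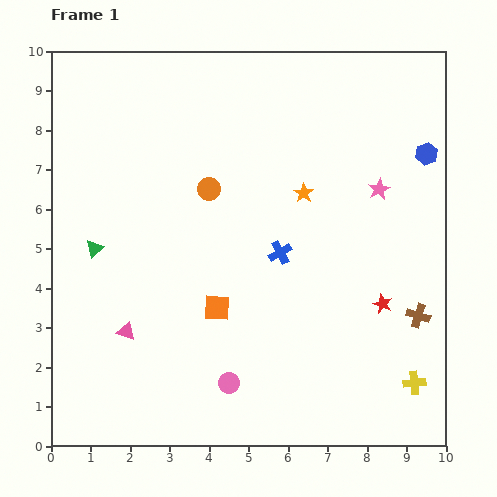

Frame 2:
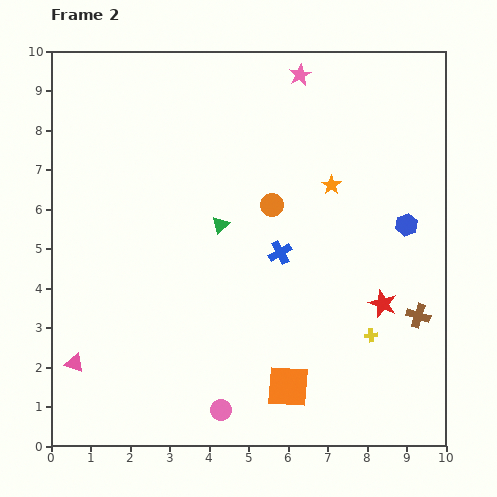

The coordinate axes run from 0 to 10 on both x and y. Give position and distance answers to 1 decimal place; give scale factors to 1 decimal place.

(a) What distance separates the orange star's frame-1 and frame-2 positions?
0.7

The orange star moved from (6.4, 6.4) to (7.1, 6.6), a distance of √(0.7² + 0.2²) ≈ 0.7.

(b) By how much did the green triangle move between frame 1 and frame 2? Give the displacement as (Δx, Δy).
(3.2, 0.6)

The green triangle was at (1.1, 5.0) in frame 1 and (4.3, 5.6) in frame 2.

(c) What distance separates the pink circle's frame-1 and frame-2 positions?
0.7

The pink circle moved from (4.5, 1.6) to (4.3, 0.9), a distance of √(0.2² + 0.7²) ≈ 0.7.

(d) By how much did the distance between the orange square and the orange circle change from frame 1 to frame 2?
+1.6

Distance in frame 1: 3.0. Distance in frame 2: 4.6.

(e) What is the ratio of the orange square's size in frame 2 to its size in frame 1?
1.6×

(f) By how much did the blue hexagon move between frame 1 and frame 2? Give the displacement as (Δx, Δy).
(-0.5, -1.8)

The blue hexagon was at (9.5, 7.4) in frame 1 and (9.0, 5.6) in frame 2.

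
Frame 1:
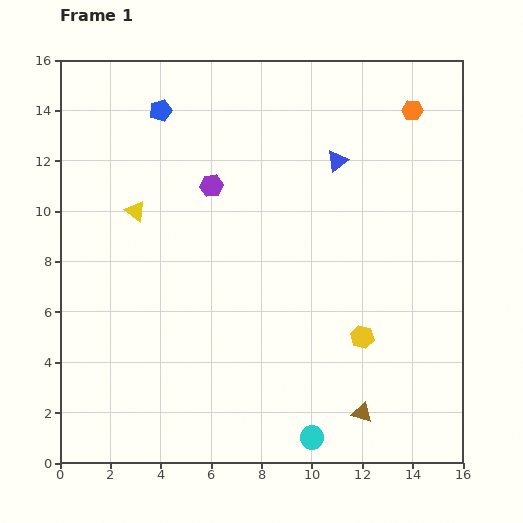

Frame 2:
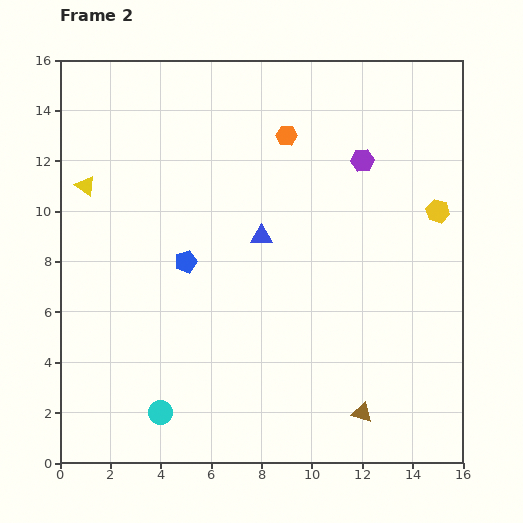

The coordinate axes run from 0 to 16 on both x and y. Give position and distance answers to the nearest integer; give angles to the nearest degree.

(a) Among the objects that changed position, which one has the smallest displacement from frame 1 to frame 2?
the yellow triangle

(moved 2)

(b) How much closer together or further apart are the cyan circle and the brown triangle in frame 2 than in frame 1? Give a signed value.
+6

Distance in frame 1: 2. Distance in frame 2: 8.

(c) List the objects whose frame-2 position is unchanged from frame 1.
the brown triangle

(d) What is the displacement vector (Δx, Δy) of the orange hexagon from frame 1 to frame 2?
(-5, -1)

The orange hexagon was at (14, 14) in frame 1 and (9, 13) in frame 2.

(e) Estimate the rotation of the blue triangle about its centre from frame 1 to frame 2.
36° clockwise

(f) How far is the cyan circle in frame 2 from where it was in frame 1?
6

The cyan circle moved from (10, 1) to (4, 2), a distance of √(6² + 1²) ≈ 6.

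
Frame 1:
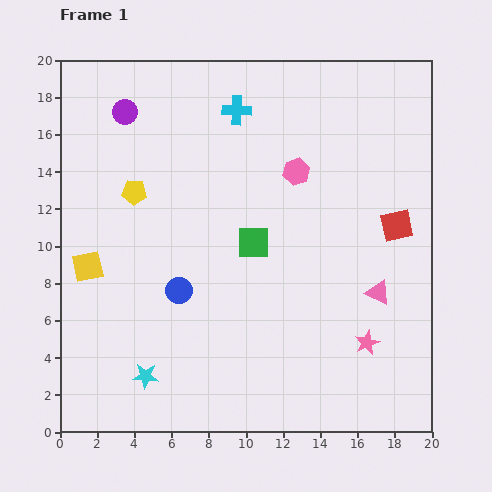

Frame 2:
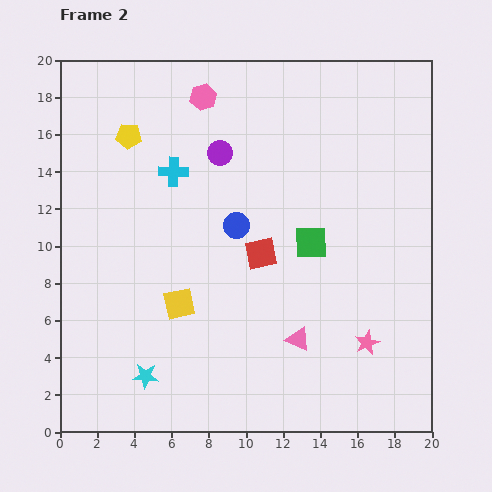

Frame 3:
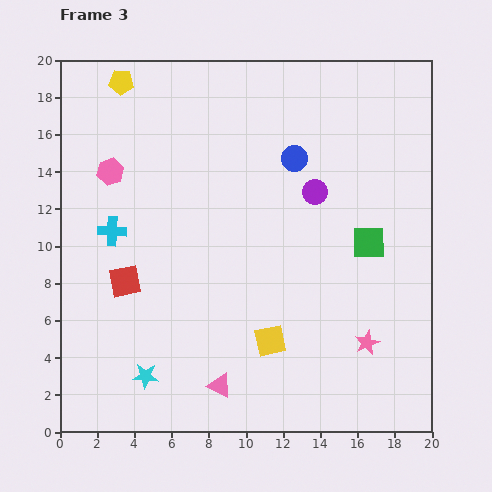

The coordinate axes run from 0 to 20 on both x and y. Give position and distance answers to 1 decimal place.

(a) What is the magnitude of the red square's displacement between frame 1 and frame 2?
7.5

The red square moved from (18.1, 11.1) to (10.8, 9.6), a distance of √(7.3² + 1.5²) ≈ 7.5.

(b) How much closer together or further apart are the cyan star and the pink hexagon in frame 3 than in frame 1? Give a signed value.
-2.5

Distance in frame 1: 13.7. Distance in frame 3: 11.2.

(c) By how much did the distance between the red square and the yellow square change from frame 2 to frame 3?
+3.2

Distance in frame 2: 5.2. Distance in frame 3: 8.4.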